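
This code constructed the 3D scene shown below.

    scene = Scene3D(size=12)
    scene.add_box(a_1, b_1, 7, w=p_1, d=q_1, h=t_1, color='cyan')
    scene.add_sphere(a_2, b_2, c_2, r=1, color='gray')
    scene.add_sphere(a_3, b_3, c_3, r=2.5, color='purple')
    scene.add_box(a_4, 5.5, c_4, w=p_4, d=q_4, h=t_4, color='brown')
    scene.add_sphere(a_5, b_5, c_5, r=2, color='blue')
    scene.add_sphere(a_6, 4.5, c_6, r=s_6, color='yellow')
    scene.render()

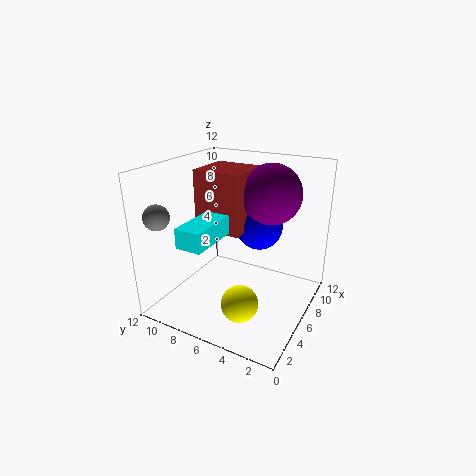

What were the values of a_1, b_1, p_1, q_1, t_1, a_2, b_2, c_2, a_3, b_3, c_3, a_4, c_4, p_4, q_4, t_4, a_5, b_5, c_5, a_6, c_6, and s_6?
a_1 = 0.5, b_1 = 6, p_1 = 4, q_1 = 2, t_1 = 1.5, a_2 = 1.5, b_2 = 10.5, c_2 = 8.5, a_3 = 8, b_3 = 4, c_3 = 9.5, a_4 = 5, c_4 = 6.5, p_4 = 4, q_4 = 4, t_4 = 5, a_5 = 8, b_5 = 5, c_5 = 6.5, a_6 = 3.5, c_6 = 1.5, s_6 = 1.5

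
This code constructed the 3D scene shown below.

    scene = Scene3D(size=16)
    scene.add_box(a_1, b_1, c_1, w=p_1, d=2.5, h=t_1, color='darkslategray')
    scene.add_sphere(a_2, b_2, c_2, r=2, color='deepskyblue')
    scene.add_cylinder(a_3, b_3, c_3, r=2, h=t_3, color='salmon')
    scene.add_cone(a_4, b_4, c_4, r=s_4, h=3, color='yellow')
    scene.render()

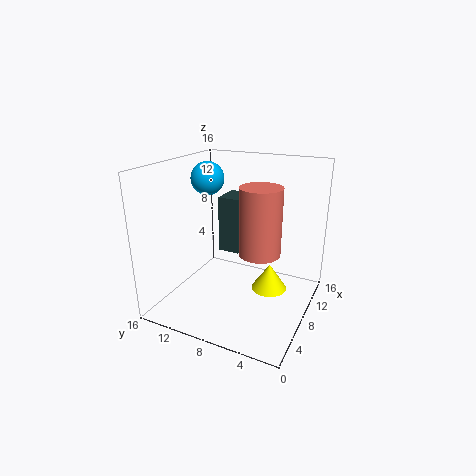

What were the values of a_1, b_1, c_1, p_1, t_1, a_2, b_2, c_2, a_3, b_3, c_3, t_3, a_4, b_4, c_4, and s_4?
a_1 = 9, b_1 = 8.5, c_1 = 5.5, p_1 = 3.5, t_1 = 6.5, a_2 = 11, b_2 = 13.5, c_2 = 13.5, a_3 = 4.5, b_3 = 4, c_3 = 8.5, t_3 = 6.5, a_4 = 9, b_4 = 4.5, c_4 = 2, s_4 = 2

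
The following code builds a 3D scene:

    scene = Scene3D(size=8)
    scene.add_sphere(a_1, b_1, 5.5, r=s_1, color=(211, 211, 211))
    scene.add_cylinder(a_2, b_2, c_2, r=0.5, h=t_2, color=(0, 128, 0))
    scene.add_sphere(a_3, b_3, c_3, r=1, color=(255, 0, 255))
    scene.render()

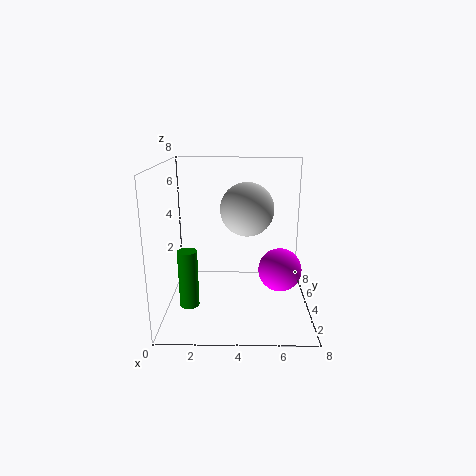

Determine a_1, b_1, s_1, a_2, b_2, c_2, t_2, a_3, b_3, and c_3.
a_1 = 4.5, b_1 = 4.5, s_1 = 1.5, a_2 = 1.5, b_2 = 2, c_2 = 1, t_2 = 3, a_3 = 6, b_3 = 1, c_3 = 3.5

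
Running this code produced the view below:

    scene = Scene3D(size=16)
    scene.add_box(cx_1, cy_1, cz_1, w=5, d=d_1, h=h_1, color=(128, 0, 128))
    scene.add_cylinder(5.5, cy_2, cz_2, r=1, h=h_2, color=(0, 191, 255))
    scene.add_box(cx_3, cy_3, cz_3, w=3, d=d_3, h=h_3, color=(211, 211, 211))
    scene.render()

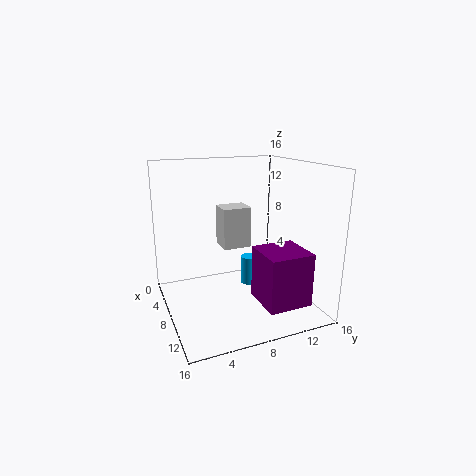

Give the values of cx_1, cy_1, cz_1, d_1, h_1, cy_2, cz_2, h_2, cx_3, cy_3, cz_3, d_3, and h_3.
cx_1 = 8.5; cy_1 = 9.5; cz_1 = 1; d_1 = 5; h_1 = 6; cy_2 = 10.5; cz_2 = 1; h_2 = 3.5; cx_3 = 2; cy_3 = 7.5; cz_3 = 5.5; d_3 = 3.5; h_3 = 5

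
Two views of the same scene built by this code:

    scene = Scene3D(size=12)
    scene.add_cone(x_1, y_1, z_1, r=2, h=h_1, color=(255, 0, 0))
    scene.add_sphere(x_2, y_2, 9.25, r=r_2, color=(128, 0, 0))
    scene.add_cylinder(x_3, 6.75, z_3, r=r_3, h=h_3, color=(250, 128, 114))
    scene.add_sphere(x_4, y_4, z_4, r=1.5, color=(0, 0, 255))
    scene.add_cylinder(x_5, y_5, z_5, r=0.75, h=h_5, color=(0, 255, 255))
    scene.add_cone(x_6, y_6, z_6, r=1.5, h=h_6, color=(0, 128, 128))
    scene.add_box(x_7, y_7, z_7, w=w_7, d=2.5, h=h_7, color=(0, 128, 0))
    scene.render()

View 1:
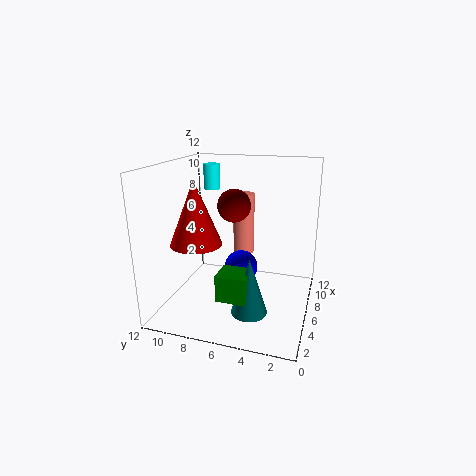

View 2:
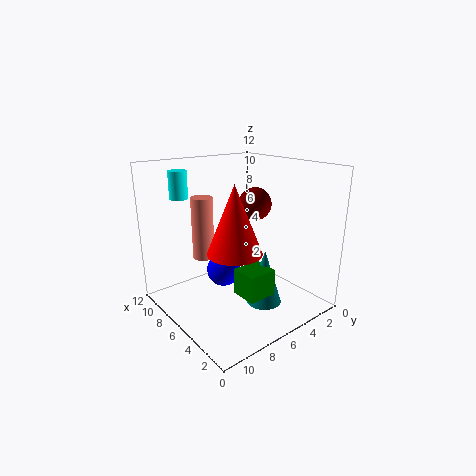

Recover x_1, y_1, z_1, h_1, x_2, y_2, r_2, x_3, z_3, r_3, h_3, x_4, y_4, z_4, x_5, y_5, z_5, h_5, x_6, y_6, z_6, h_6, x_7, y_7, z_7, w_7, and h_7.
x_1 = 3.25, y_1 = 8.5, z_1 = 6.25, h_1 = 5, x_2 = 4.25, y_2 = 5.75, r_2 = 1.25, x_3 = 10.25, z_3 = 3, r_3 = 1, h_3 = 5.75, x_4 = 7.75, y_4 = 6.25, z_4 = 2.5, x_5 = 9.25, y_5 = 9.5, z_5 = 9.25, h_5 = 2.25, x_6 = 4.25, y_6 = 4.5, z_6 = 0.25, h_6 = 4.75, x_7 = 3, y_7 = 4.5, z_7 = 1.5, w_7 = 2.25, h_7 = 2.25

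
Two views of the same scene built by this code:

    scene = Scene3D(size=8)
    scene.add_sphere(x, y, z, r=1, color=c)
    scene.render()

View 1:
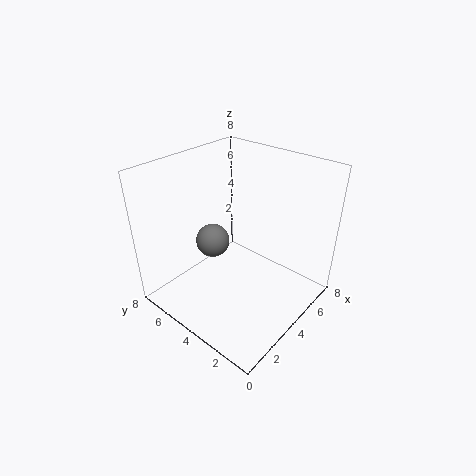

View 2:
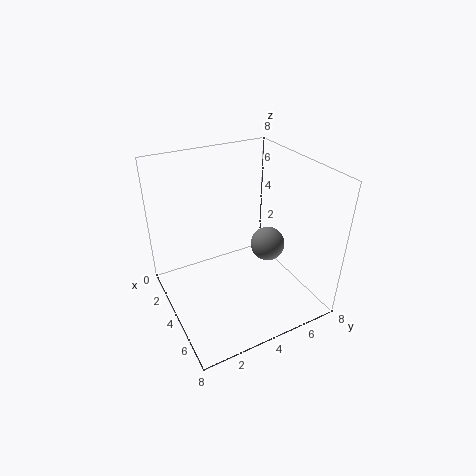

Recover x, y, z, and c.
x = 4; y = 6; z = 3; c = 'gray'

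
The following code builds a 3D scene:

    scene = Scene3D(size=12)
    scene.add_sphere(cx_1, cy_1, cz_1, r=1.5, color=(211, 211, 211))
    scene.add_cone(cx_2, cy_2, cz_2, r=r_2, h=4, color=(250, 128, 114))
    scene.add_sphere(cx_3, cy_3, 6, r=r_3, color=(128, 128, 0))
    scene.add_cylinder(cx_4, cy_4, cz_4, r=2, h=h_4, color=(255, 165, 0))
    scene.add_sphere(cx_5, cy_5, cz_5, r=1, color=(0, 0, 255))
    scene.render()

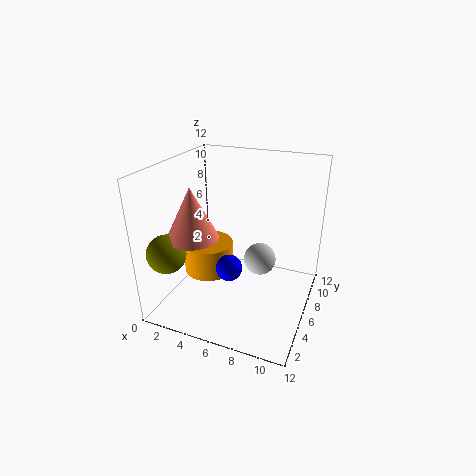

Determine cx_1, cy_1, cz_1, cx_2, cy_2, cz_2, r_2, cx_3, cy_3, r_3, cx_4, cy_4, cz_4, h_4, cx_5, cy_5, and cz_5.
cx_1 = 7
cy_1 = 9
cz_1 = 2.5
cx_2 = 3.5
cy_2 = 3
cz_2 = 7
r_2 = 2
cx_3 = 2
cy_3 = 1.5
r_3 = 1.5
cx_4 = 4
cy_4 = 4.5
cz_4 = 3.5
h_4 = 2.5
cx_5 = 6.5
cy_5 = 3
cz_5 = 5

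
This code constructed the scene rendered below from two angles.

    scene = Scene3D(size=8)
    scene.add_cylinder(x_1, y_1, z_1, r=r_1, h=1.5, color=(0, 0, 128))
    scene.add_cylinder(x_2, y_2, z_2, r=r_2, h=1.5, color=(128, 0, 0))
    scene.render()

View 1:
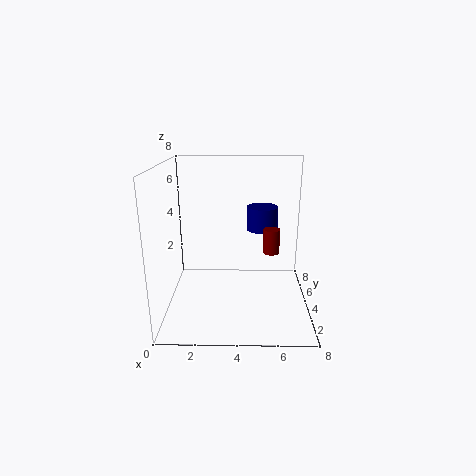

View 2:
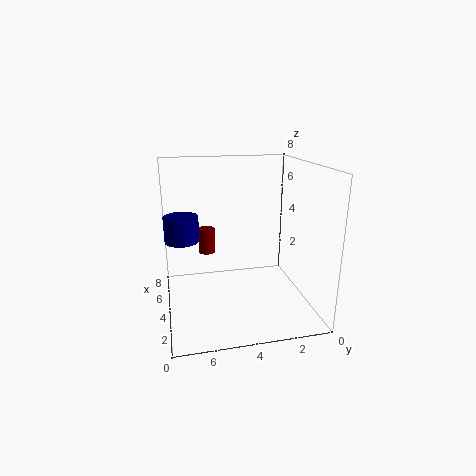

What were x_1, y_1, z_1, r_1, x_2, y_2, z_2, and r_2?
x_1 = 5.5, y_1 = 7, z_1 = 3.5, r_1 = 1, x_2 = 6, y_2 = 5.5, z_2 = 2.5, r_2 = 0.5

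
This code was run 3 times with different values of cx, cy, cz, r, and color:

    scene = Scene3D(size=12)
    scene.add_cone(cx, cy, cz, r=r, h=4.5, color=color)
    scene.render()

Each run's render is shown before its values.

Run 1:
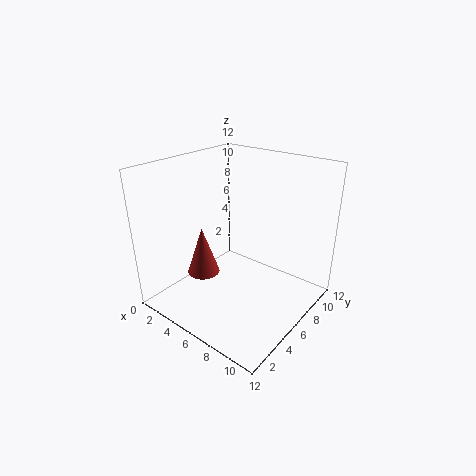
cx = 2
cy = 5.75
cz = 1.25
r = 1.5
color = 'brown'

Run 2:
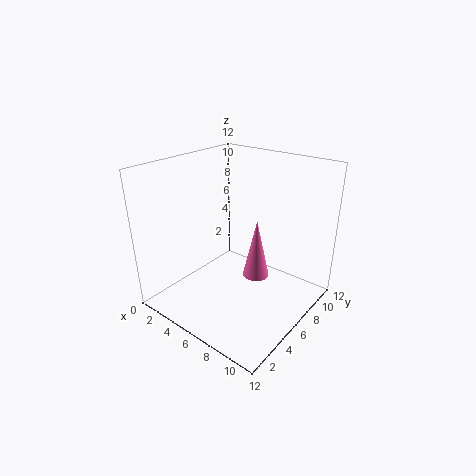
cx = 8.75
cy = 4.75
cz = 4.25
r = 1
color = 'hotpink'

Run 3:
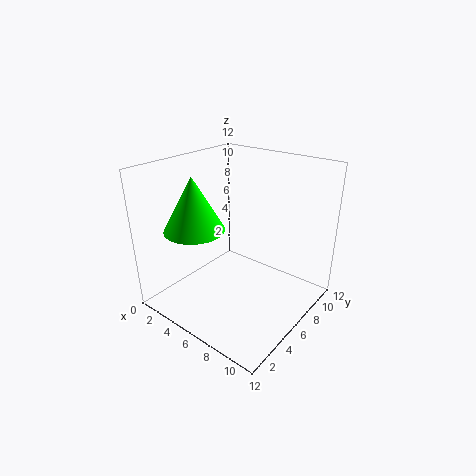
cx = 3.25
cy = 3.75
cz = 6.75
r = 2.5
color = 'lime'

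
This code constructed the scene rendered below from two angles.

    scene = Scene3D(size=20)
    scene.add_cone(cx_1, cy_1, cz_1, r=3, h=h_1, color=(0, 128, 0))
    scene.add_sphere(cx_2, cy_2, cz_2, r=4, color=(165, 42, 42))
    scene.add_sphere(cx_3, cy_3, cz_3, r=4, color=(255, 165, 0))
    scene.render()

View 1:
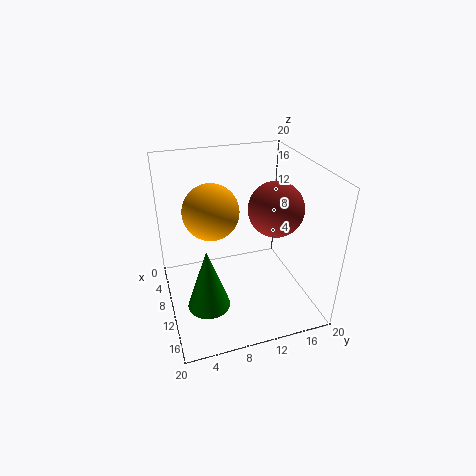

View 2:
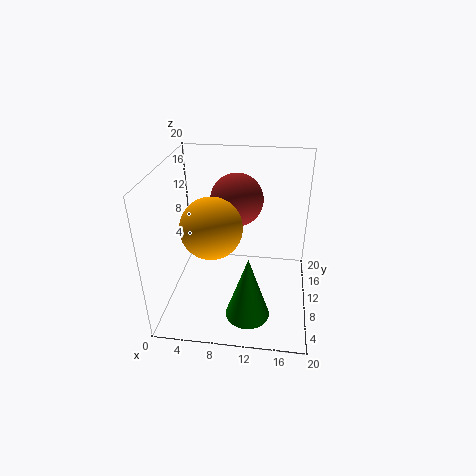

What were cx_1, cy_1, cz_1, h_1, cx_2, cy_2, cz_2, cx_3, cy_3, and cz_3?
cx_1 = 12, cy_1 = 5, cz_1 = 1, h_1 = 9, cx_2 = 9, cy_2 = 16, cz_2 = 13, cx_3 = 7, cy_3 = 7, cz_3 = 13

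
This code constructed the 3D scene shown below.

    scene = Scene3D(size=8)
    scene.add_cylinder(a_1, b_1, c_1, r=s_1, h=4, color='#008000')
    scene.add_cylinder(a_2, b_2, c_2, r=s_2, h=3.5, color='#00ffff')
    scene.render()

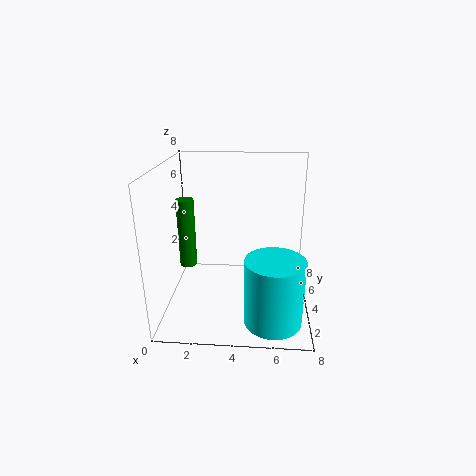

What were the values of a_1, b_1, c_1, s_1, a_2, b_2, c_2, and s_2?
a_1 = 1, b_1 = 4.5, c_1 = 2, s_1 = 0.5, a_2 = 6, b_2 = 1.5, c_2 = 0.5, s_2 = 1.5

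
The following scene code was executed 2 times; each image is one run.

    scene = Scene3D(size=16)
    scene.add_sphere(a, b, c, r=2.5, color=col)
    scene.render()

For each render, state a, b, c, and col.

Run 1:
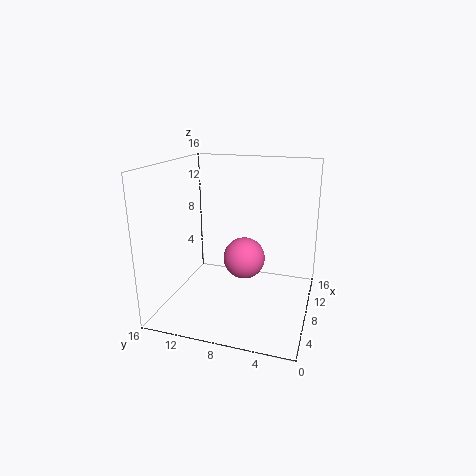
a = 10.5
b = 8
c = 4.5
col = 'hotpink'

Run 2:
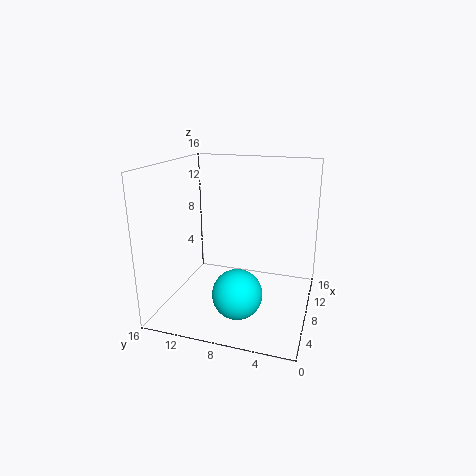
a = 3
b = 6.5
c = 4
col = 'cyan'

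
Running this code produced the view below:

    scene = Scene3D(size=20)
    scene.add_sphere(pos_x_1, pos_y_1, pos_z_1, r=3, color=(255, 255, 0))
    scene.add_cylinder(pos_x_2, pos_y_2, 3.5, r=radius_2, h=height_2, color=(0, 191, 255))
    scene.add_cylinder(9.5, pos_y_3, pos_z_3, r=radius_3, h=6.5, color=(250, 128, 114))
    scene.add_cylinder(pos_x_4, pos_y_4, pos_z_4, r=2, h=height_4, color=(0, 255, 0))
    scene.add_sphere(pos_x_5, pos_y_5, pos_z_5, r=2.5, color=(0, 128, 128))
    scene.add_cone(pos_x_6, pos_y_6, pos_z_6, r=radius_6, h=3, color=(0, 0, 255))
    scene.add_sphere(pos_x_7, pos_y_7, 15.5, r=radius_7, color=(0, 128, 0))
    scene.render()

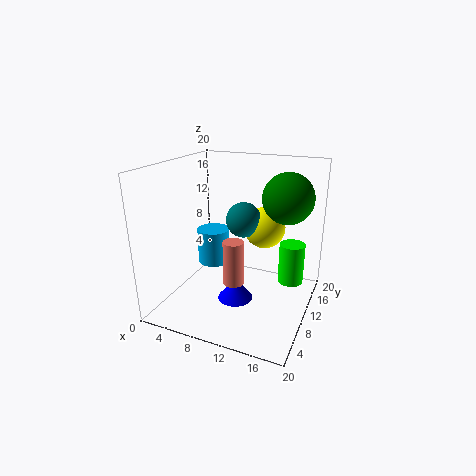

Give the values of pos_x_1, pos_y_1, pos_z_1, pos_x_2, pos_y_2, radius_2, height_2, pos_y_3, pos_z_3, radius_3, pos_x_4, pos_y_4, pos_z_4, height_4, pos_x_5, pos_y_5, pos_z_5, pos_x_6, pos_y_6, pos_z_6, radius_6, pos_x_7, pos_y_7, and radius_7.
pos_x_1 = 12.5; pos_y_1 = 14; pos_z_1 = 10.5; pos_x_2 = 4; pos_y_2 = 14; radius_2 = 2.5; height_2 = 5.5; pos_y_3 = 9.5; pos_z_3 = 3; radius_3 = 1.5; pos_x_4 = 16; pos_y_4 = 17.5; pos_z_4 = 0.5; height_4 = 6.5; pos_x_5 = 10; pos_y_5 = 12; pos_z_5 = 12; pos_x_6 = 10; pos_y_6 = 9; pos_z_6 = 1; radius_6 = 2.5; pos_x_7 = 16; pos_y_7 = 13; radius_7 = 3.5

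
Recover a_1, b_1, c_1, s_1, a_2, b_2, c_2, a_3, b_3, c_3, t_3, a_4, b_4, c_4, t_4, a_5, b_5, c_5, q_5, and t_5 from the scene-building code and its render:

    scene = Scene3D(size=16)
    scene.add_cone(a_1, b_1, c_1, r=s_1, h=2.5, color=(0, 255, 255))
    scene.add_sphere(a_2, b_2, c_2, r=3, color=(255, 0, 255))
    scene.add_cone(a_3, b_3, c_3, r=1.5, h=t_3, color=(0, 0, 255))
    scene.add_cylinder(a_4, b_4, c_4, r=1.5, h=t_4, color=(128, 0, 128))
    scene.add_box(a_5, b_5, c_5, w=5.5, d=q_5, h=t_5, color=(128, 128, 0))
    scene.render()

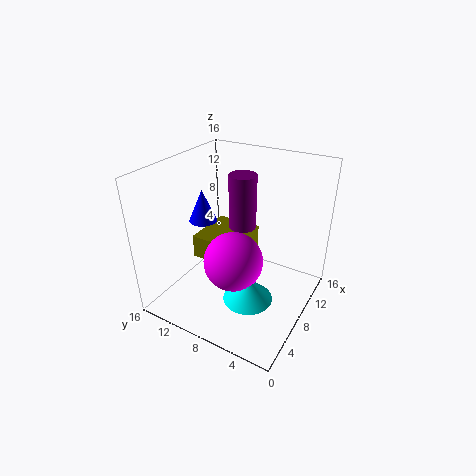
a_1 = 4
b_1 = 4.5
c_1 = 4
s_1 = 2.5
a_2 = 4.5
b_2 = 6.5
c_2 = 7.5
a_3 = 6.5
b_3 = 11.5
c_3 = 10
t_3 = 3.5
a_4 = 9
b_4 = 8
c_4 = 8
t_4 = 7
a_5 = 4.5
b_5 = 6.5
c_5 = 6.5
q_5 = 5
t_5 = 2.5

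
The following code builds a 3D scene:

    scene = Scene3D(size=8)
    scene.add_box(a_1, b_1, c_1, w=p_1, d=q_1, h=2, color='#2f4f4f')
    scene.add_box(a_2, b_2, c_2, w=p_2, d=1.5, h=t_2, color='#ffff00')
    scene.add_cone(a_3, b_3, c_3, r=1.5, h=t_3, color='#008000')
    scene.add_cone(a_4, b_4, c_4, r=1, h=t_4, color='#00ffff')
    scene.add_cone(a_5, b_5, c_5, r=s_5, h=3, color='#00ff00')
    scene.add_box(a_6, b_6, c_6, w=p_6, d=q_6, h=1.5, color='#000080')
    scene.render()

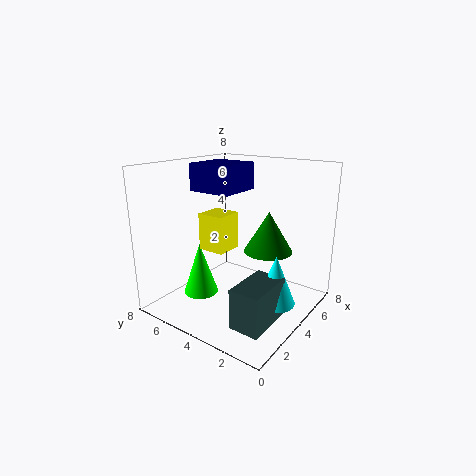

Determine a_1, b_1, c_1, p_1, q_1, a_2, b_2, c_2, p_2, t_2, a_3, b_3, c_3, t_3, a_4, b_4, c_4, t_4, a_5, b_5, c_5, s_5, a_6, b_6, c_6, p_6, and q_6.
a_1 = 0.5, b_1 = 0.5, c_1 = 1, p_1 = 2.5, q_1 = 1.5, a_2 = 2.5, b_2 = 4, c_2 = 3.5, p_2 = 1.5, t_2 = 2, a_3 = 6.5, b_3 = 3.5, c_3 = 2.5, t_3 = 2.5, a_4 = 3, b_4 = 1, c_4 = 1.5, t_4 = 2.5, a_5 = 3, b_5 = 6, c_5 = 0.5, s_5 = 1, a_6 = 3, b_6 = 4, c_6 = 6.5, p_6 = 2.5, q_6 = 2.5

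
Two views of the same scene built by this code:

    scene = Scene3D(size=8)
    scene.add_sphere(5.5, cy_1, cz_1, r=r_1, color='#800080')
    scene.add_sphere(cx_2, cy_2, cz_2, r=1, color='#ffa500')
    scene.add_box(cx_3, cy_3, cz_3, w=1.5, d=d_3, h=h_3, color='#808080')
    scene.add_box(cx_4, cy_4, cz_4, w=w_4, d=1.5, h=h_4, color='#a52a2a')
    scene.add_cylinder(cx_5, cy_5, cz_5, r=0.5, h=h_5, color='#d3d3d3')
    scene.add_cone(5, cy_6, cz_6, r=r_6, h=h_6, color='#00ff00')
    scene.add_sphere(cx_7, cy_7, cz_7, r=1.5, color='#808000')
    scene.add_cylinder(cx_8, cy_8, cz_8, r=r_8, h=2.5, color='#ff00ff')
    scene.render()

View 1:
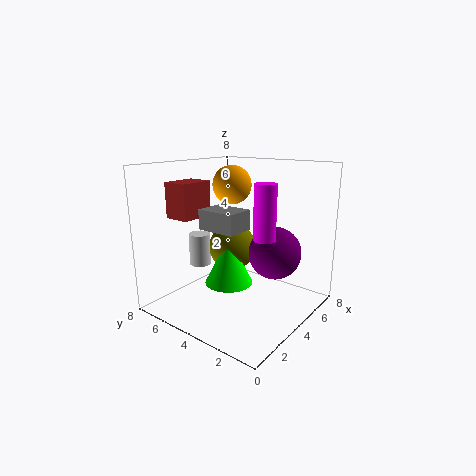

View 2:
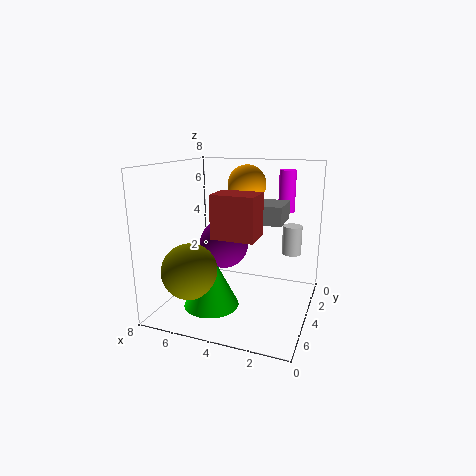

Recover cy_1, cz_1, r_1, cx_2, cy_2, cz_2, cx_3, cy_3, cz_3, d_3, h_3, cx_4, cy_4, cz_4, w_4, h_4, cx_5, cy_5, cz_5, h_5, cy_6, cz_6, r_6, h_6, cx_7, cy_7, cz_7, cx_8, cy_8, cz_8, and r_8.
cy_1 = 2.5
cz_1 = 3
r_1 = 1.5
cx_2 = 3.5
cy_2 = 4
cz_2 = 7
cx_3 = 1.5
cy_3 = 2.5
cz_3 = 5
d_3 = 2
h_3 = 1
cx_4 = 2
cy_4 = 6
cz_4 = 5
w_4 = 2
h_4 = 2
cx_5 = 1
cy_5 = 4
cz_5 = 3.5
h_5 = 1.5
cy_6 = 5.5
cz_6 = 0.5
r_6 = 1.5
h_6 = 3
cx_7 = 6
cy_7 = 6
cz_7 = 2.5
cx_8 = 2
cy_8 = 1
cz_8 = 5
r_8 = 0.5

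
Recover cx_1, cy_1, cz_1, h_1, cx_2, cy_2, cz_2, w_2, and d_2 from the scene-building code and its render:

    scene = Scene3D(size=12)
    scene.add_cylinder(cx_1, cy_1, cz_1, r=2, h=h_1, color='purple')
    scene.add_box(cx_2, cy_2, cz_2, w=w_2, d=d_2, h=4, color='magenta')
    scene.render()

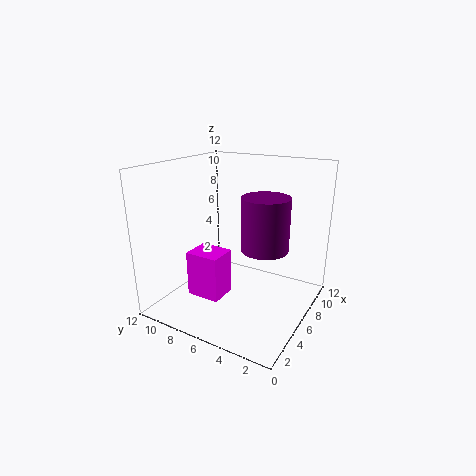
cx_1 = 7; cy_1 = 4; cz_1 = 5; h_1 = 4.5; cx_2 = 4; cy_2 = 7; cz_2 = 0.5; w_2 = 2.5; d_2 = 3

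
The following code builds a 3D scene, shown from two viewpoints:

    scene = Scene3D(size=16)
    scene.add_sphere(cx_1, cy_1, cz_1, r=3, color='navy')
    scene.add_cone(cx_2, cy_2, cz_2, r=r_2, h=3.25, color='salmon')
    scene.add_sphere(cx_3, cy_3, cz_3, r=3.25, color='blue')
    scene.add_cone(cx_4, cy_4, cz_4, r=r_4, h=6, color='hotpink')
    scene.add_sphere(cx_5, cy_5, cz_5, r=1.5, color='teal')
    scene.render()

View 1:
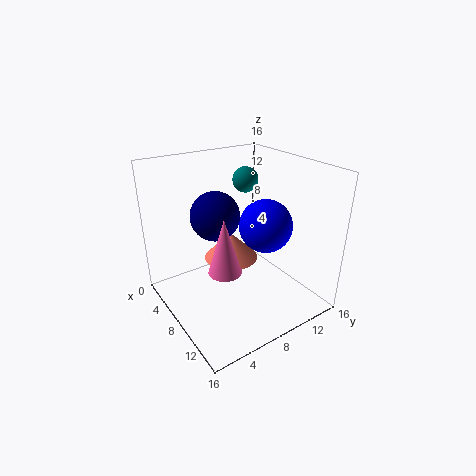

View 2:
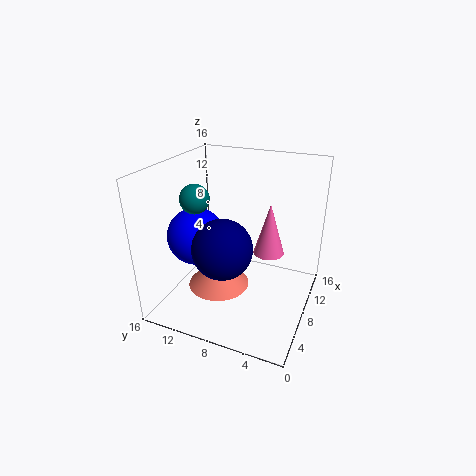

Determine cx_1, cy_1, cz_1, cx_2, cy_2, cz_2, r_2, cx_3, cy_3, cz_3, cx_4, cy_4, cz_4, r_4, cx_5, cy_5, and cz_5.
cx_1 = 3.5, cy_1 = 7.75, cz_1 = 9, cx_2 = 5, cy_2 = 9, cz_2 = 3.75, r_2 = 3.25, cx_3 = 7, cy_3 = 12.75, cz_3 = 7.75, cx_4 = 10, cy_4 = 5, cz_4 = 5.75, r_4 = 1.75, cx_5 = 4.75, cy_5 = 11.25, cz_5 = 13.25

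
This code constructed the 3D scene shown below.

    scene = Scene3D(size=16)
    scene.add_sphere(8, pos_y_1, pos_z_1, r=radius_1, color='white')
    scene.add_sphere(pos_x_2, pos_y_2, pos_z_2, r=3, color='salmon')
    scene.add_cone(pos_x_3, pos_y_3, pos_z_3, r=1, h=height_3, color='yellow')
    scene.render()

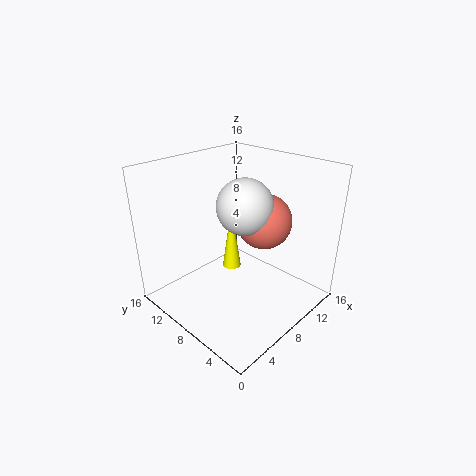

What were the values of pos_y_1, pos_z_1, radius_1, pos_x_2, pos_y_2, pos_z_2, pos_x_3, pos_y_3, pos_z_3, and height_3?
pos_y_1 = 7; pos_z_1 = 12; radius_1 = 3; pos_x_2 = 10; pos_y_2 = 6; pos_z_2 = 10; pos_x_3 = 7; pos_y_3 = 8; pos_z_3 = 5; height_3 = 7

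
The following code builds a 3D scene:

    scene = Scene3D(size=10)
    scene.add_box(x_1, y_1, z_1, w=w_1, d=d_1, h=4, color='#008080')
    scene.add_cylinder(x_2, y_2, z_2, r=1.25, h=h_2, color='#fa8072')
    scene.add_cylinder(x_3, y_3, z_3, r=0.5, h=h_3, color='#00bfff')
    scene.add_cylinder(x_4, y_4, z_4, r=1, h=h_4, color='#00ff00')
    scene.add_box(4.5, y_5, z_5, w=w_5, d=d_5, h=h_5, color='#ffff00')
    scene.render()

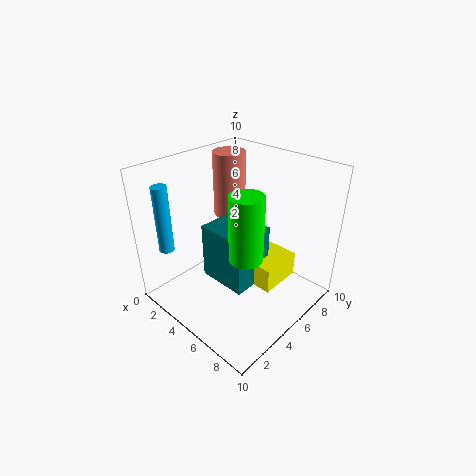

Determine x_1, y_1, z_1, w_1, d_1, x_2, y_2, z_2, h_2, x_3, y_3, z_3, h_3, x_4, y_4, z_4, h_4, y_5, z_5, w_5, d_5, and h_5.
x_1 = 3.25, y_1 = 3.25, z_1 = 2, w_1 = 3.5, d_1 = 3, x_2 = 1.5, y_2 = 7.75, z_2 = 4.75, h_2 = 5, x_3 = 2.25, y_3 = 1, z_3 = 4.75, h_3 = 4.5, x_4 = 7.75, y_4 = 2.75, z_4 = 5.75, h_4 = 4, y_5 = 4.75, z_5 = 2, w_5 = 3.5, d_5 = 3, h_5 = 1.75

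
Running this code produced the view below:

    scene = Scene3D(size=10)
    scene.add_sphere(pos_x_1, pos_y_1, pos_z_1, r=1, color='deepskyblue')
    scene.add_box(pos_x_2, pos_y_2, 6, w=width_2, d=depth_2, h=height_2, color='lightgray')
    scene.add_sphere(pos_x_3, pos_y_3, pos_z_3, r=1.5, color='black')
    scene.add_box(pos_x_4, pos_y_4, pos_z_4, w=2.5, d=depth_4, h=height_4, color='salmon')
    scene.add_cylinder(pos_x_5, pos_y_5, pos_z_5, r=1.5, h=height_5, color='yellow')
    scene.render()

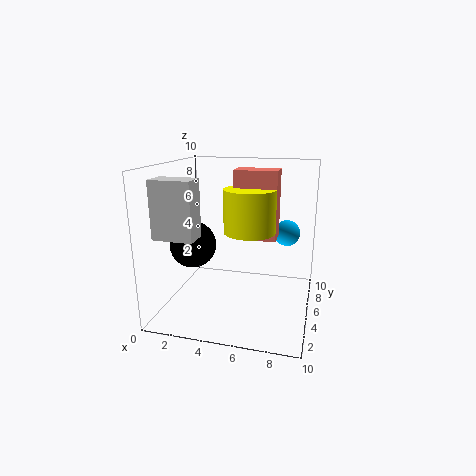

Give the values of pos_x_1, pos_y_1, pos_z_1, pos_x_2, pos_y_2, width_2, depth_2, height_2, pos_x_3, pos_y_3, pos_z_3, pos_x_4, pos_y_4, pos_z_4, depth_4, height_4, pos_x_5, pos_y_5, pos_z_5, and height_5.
pos_x_1 = 8; pos_y_1 = 8.5; pos_z_1 = 4.5; pos_x_2 = 1; pos_y_2 = 0.5; width_2 = 2.5; depth_2 = 1.5; height_2 = 3.5; pos_x_3 = 2.5; pos_y_3 = 3; pos_z_3 = 5; pos_x_4 = 5.5; pos_y_4 = 2; pos_z_4 = 6; depth_4 = 1.5; height_4 = 4; pos_x_5 = 6.5; pos_y_5 = 2; pos_z_5 = 6.5; height_5 = 2.5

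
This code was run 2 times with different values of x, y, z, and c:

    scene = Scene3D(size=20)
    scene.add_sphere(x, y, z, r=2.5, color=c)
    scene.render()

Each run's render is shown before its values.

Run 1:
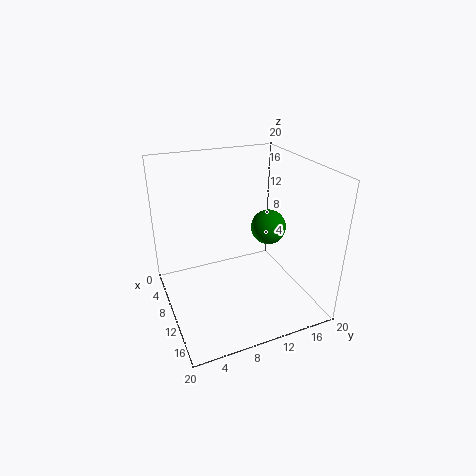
x = 9.5
y = 15
z = 10.5
c = 'green'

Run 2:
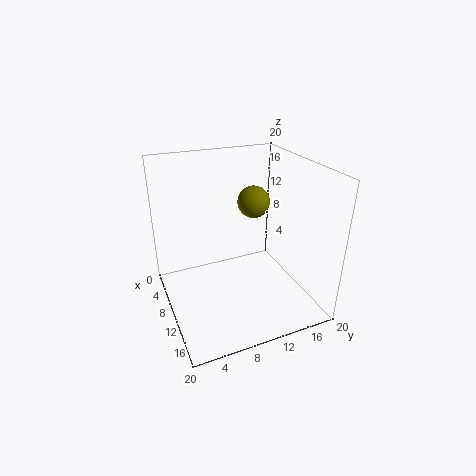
x = 4.5
y = 15
z = 12.5
c = 'olive'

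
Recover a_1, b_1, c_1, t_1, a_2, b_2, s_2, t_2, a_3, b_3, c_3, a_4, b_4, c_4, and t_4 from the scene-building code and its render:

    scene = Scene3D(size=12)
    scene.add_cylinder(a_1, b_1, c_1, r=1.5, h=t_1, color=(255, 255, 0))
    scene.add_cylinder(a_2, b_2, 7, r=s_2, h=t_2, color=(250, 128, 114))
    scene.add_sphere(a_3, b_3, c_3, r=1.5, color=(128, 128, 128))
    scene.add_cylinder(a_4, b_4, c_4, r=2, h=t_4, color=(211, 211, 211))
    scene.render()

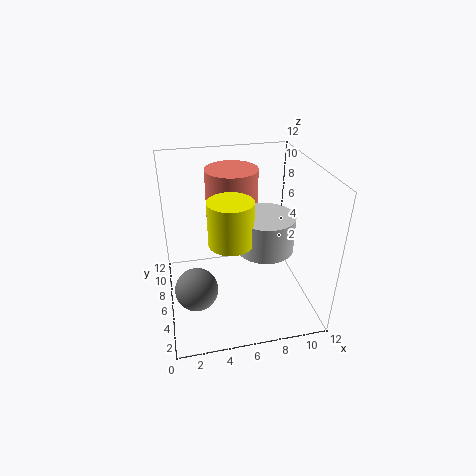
a_1 = 4.5; b_1 = 1.5; c_1 = 8.5; t_1 = 3; a_2 = 5.5; b_2 = 6; s_2 = 2; t_2 = 5; a_3 = 2; b_3 = 1.5; c_3 = 5; a_4 = 7; b_4 = 2; c_4 = 7.5; t_4 = 2.5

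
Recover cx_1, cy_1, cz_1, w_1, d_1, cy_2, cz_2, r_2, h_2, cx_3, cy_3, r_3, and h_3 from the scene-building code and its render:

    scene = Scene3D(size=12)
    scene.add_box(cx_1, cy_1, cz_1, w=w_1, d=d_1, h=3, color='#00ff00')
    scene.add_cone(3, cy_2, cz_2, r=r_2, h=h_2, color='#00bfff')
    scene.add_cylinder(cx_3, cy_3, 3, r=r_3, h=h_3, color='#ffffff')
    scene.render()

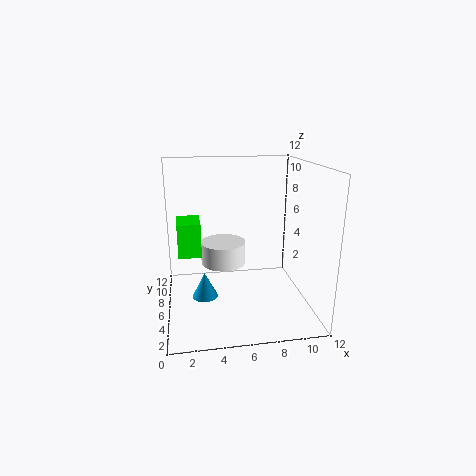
cx_1 = 1
cy_1 = 7
cz_1 = 4
w_1 = 2
d_1 = 3
cy_2 = 4
cz_2 = 2
r_2 = 1
h_2 = 2
cx_3 = 5
cy_3 = 8
r_3 = 2
h_3 = 2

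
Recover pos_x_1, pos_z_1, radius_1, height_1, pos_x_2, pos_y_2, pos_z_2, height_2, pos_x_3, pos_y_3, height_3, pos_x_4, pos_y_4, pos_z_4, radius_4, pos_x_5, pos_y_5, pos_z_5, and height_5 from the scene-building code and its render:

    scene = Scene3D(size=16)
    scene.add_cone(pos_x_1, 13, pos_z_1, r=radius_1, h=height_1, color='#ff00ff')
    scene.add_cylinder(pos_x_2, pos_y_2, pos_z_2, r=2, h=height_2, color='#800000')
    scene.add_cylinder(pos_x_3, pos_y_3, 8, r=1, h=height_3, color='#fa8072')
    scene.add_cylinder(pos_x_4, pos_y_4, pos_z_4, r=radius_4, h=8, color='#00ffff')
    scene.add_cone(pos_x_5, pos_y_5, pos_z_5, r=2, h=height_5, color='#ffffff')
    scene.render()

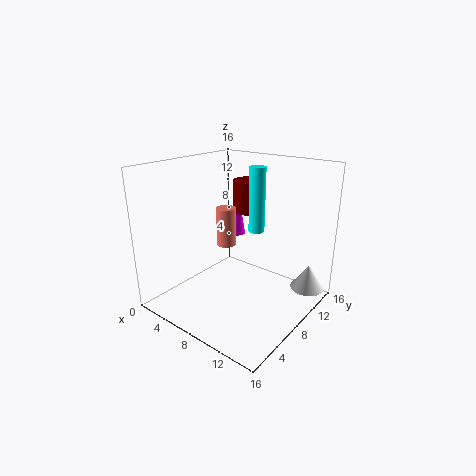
pos_x_1 = 4; pos_z_1 = 6; radius_1 = 1; height_1 = 6; pos_x_2 = 5; pos_y_2 = 14; pos_z_2 = 9; height_2 = 4; pos_x_3 = 8; pos_y_3 = 6; height_3 = 4; pos_x_4 = 7; pos_y_4 = 13; pos_z_4 = 7; radius_4 = 1; pos_x_5 = 14; pos_y_5 = 14; pos_z_5 = 1; height_5 = 3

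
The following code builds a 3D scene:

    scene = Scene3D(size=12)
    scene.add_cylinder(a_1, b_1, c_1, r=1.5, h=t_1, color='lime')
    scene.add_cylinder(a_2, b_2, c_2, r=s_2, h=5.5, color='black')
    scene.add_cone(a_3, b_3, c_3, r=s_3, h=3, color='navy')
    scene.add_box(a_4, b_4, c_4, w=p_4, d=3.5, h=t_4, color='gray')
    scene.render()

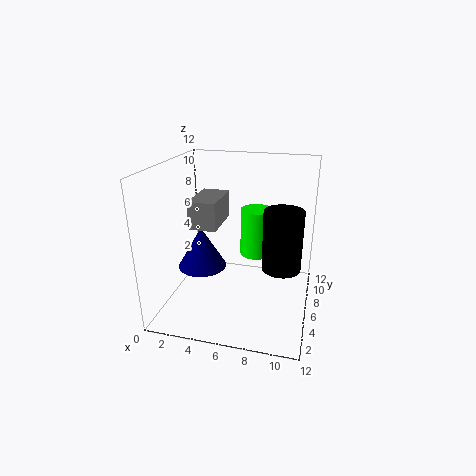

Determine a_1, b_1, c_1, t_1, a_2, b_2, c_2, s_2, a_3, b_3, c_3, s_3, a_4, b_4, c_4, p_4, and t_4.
a_1 = 6.75
b_1 = 10
c_1 = 2.75
t_1 = 4.5
a_2 = 9.5
b_2 = 8
c_2 = 2.5
s_2 = 1.75
a_3 = 4.25
b_3 = 2.25
c_3 = 5.25
s_3 = 1.75
a_4 = 3.5
b_4 = 1.75
c_4 = 8.25
p_4 = 2
t_4 = 2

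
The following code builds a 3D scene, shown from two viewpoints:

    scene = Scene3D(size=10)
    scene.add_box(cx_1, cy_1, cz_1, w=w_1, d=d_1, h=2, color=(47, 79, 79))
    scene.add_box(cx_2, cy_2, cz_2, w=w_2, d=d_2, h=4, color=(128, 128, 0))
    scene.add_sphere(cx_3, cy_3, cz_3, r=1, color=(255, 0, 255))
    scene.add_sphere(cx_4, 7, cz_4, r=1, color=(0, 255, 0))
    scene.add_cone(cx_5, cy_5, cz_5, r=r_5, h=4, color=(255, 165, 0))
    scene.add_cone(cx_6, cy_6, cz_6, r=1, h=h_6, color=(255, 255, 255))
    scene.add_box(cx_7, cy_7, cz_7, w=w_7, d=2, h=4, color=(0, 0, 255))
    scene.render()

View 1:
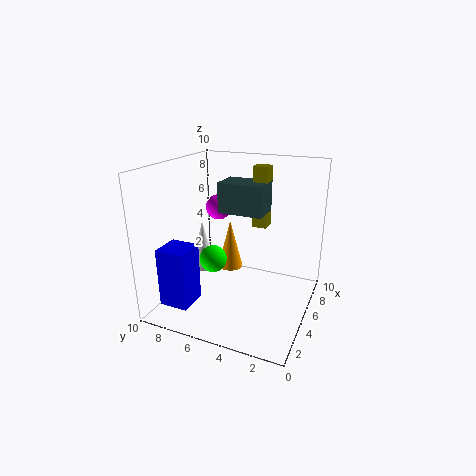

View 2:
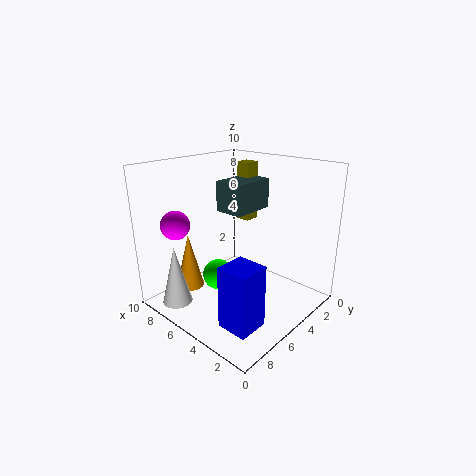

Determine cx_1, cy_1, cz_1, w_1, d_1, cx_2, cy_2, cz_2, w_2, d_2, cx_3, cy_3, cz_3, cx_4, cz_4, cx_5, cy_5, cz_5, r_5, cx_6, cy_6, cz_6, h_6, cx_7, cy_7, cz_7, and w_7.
cx_1 = 4
cy_1 = 3
cz_1 = 7
w_1 = 2
d_1 = 3
cx_2 = 5
cy_2 = 3
cz_2 = 6
w_2 = 1
d_2 = 1
cx_3 = 8
cy_3 = 8
cz_3 = 6
cx_4 = 5
cz_4 = 3
cx_5 = 8
cy_5 = 7
cz_5 = 1
r_5 = 1
cx_6 = 7
cy_6 = 9
cz_6 = 1
h_6 = 4
cx_7 = 1
cy_7 = 7
cz_7 = 1
w_7 = 2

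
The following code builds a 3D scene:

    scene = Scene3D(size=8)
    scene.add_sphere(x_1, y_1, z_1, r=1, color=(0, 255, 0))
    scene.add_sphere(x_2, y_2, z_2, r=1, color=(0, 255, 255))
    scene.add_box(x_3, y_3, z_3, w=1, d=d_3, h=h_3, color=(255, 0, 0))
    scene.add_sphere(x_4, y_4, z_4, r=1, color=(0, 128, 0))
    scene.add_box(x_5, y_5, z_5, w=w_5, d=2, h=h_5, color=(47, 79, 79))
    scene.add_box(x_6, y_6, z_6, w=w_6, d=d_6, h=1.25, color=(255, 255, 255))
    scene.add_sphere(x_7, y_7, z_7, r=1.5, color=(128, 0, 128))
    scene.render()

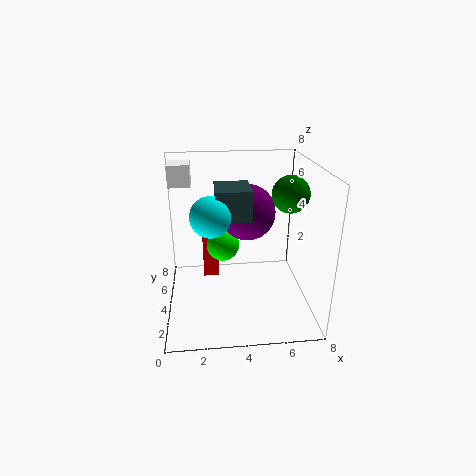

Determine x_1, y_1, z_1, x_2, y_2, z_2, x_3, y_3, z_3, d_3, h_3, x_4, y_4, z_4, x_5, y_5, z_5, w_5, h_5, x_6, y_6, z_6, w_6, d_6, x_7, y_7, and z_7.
x_1 = 3.25
y_1 = 5.75
z_1 = 2.75
x_2 = 2.5
y_2 = 2.25
z_2 = 6
x_3 = 2
y_3 = 6.25
z_3 = 0.25
d_3 = 1
h_3 = 3.25
x_4 = 6.75
y_4 = 3.75
z_4 = 6.5
x_5 = 2.75
y_5 = 2
z_5 = 5.75
w_5 = 1.75
h_5 = 1.5
x_6 = 0.25
y_6 = 5.5
z_6 = 6.5
w_6 = 1.25
d_6 = 1.5
x_7 = 4.5
y_7 = 4
z_7 = 5.5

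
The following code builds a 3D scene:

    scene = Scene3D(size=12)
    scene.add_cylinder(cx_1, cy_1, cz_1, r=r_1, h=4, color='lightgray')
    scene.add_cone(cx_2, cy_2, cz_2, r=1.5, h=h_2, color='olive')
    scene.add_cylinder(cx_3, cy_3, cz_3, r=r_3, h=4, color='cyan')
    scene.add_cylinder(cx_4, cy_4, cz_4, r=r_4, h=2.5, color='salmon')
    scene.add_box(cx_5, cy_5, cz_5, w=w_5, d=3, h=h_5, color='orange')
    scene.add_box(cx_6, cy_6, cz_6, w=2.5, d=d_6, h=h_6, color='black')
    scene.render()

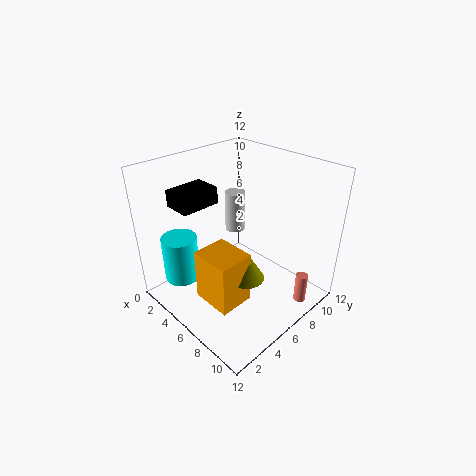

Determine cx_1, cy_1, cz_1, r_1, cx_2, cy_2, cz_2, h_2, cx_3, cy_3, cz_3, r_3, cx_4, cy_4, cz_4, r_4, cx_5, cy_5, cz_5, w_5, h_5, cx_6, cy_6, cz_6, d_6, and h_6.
cx_1 = 1.5, cy_1 = 10, cz_1 = 3.5, r_1 = 1, cx_2 = 7.5, cy_2 = 5.5, cz_2 = 3, h_2 = 2.5, cx_3 = 2.5, cy_3 = 2.5, cz_3 = 2, r_3 = 1.5, cx_4 = 11, cy_4 = 8.5, cz_4 = 1, r_4 = 0.5, cx_5 = 4.5, cy_5 = 2.5, cz_5 = 1, w_5 = 3.5, h_5 = 4.5, cx_6 = 0.5, cy_6 = 3, cz_6 = 8, d_6 = 3.5, h_6 = 1.5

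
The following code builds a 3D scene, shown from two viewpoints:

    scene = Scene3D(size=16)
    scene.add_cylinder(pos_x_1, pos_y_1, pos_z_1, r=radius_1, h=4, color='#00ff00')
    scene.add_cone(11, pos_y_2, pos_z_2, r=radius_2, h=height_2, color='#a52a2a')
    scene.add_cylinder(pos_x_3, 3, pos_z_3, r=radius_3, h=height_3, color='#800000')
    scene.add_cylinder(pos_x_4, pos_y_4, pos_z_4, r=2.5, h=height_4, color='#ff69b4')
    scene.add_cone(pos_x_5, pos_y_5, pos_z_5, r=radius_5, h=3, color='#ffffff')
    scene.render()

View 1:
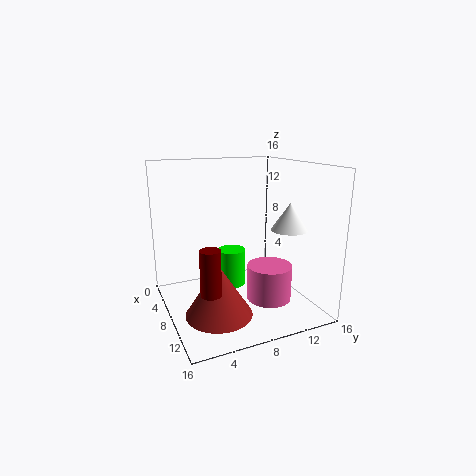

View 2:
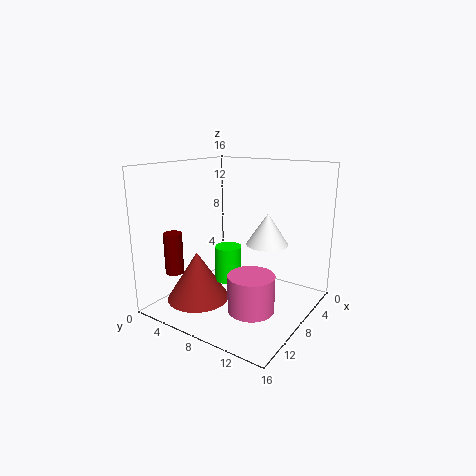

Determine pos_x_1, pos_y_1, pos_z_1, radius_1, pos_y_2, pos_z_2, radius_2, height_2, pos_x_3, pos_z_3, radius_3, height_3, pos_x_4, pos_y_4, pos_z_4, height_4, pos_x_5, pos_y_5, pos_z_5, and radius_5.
pos_x_1 = 8.5, pos_y_1 = 7, pos_z_1 = 3, radius_1 = 1.5, pos_y_2 = 4.5, pos_z_2 = 1, radius_2 = 3.5, height_2 = 5.5, pos_x_3 = 13, pos_z_3 = 4.5, radius_3 = 1, height_3 = 4.5, pos_x_4 = 10, pos_y_4 = 11, pos_z_4 = 1, height_4 = 4, pos_x_5 = 10.5, pos_y_5 = 13, pos_z_5 = 9, radius_5 = 2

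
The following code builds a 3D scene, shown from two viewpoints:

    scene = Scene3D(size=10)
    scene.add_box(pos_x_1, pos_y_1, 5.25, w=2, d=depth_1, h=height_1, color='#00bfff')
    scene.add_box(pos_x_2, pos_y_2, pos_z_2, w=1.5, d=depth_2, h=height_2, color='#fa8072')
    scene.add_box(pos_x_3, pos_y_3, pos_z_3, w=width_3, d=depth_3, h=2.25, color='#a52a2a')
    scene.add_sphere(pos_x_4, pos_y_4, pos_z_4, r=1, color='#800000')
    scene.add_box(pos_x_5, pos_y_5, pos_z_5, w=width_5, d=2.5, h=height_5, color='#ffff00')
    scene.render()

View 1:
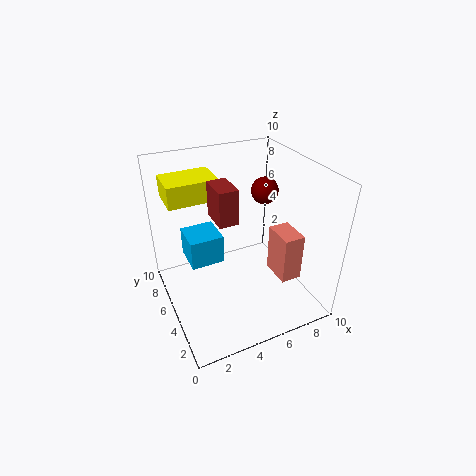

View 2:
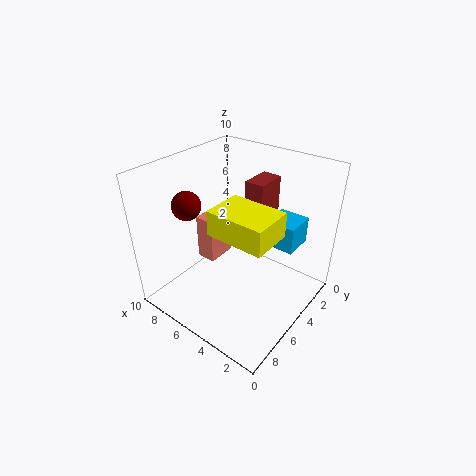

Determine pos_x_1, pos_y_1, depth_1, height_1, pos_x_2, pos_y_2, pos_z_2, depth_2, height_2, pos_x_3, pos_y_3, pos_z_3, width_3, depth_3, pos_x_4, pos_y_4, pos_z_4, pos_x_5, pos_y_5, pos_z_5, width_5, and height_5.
pos_x_1 = 1; pos_y_1 = 2.75; depth_1 = 2; height_1 = 1.75; pos_x_2 = 7.5; pos_y_2 = 2.75; pos_z_2 = 1.75; depth_2 = 2.25; height_2 = 3.5; pos_x_3 = 3; pos_y_3 = 3.25; pos_z_3 = 7.25; width_3 = 1.25; depth_3 = 2; pos_x_4 = 8; pos_y_4 = 6.75; pos_z_4 = 7.25; pos_x_5 = 0.75; pos_y_5 = 6.25; pos_z_5 = 7.5; width_5 = 3.5; height_5 = 1.5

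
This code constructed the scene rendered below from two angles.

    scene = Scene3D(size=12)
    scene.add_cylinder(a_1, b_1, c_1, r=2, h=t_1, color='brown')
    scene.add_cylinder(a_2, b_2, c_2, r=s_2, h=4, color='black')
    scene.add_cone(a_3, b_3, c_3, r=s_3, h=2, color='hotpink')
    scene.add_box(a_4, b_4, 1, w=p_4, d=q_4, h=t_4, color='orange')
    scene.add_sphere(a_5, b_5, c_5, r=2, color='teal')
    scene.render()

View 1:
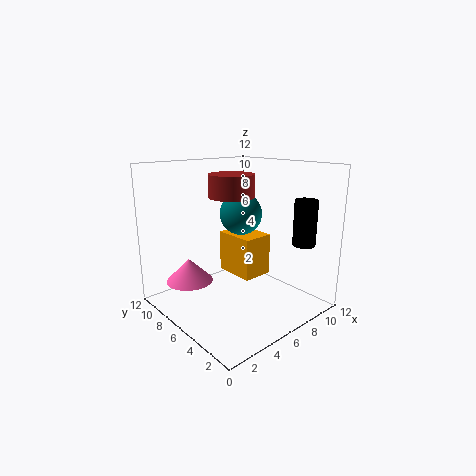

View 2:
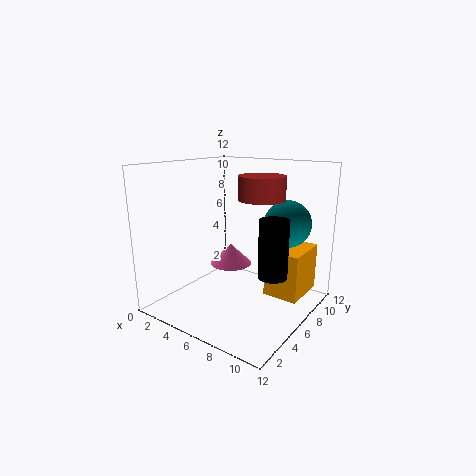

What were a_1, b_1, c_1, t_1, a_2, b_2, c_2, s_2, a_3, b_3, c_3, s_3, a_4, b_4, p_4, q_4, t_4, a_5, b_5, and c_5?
a_1 = 7; b_1 = 8; c_1 = 9; t_1 = 2; a_2 = 11; b_2 = 3; c_2 = 5; s_2 = 1; a_3 = 3; b_3 = 9; c_3 = 2; s_3 = 2; a_4 = 8; b_4 = 7; p_4 = 3; q_4 = 4; t_4 = 4; a_5 = 9; b_5 = 9; c_5 = 7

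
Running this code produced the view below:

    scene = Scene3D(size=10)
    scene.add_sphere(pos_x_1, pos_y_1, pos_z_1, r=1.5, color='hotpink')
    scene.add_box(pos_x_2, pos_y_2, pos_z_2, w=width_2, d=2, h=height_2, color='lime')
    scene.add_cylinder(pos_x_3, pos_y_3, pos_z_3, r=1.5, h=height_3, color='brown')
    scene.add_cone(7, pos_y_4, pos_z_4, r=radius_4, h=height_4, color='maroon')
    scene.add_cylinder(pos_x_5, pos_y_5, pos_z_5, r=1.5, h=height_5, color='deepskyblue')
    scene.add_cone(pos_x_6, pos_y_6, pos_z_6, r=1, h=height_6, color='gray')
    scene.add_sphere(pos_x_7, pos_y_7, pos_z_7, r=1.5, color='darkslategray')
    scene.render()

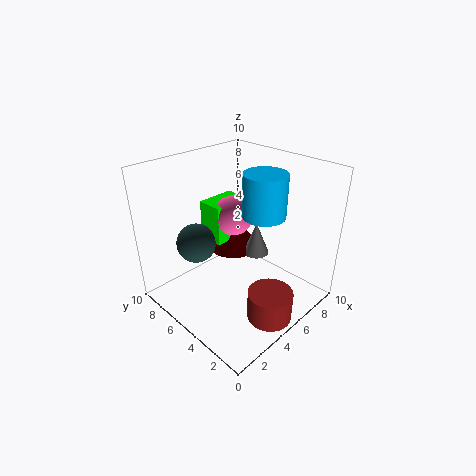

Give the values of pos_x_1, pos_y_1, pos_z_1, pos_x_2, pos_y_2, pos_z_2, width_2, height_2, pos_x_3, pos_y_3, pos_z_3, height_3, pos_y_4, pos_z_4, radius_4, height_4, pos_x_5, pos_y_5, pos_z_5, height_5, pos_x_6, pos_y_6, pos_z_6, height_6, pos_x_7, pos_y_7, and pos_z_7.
pos_x_1 = 6.5
pos_y_1 = 7
pos_z_1 = 5.5
pos_x_2 = 5
pos_y_2 = 7
pos_z_2 = 3.5
width_2 = 3
height_2 = 3
pos_x_3 = 4.5
pos_y_3 = 1.5
pos_z_3 = 0.5
height_3 = 2
pos_y_4 = 7.5
pos_z_4 = 2.5
radius_4 = 2
height_4 = 2.5
pos_x_5 = 6.5
pos_y_5 = 4
pos_z_5 = 6.5
height_5 = 3
pos_x_6 = 7.5
pos_y_6 = 5.5
pos_z_6 = 2.5
height_6 = 2.5
pos_x_7 = 4
pos_y_7 = 8.5
pos_z_7 = 3.5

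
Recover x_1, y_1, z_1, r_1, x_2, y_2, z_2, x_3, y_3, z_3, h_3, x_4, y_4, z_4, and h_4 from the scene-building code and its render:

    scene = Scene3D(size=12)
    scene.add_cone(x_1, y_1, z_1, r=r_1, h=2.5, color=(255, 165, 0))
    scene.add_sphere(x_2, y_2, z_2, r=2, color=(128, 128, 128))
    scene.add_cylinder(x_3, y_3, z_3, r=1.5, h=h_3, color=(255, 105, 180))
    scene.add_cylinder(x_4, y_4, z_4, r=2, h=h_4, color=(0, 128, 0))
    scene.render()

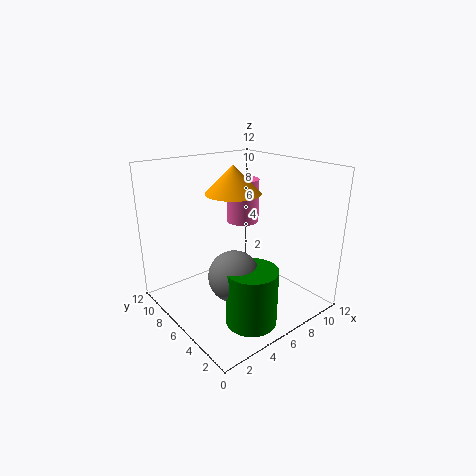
x_1 = 7.5
y_1 = 8.5
z_1 = 9
r_1 = 2.5
x_2 = 4
y_2 = 4
z_2 = 4
x_3 = 9
y_3 = 9
z_3 = 6
h_3 = 4
x_4 = 4.5
y_4 = 2.5
z_4 = 0.5
h_4 = 4.5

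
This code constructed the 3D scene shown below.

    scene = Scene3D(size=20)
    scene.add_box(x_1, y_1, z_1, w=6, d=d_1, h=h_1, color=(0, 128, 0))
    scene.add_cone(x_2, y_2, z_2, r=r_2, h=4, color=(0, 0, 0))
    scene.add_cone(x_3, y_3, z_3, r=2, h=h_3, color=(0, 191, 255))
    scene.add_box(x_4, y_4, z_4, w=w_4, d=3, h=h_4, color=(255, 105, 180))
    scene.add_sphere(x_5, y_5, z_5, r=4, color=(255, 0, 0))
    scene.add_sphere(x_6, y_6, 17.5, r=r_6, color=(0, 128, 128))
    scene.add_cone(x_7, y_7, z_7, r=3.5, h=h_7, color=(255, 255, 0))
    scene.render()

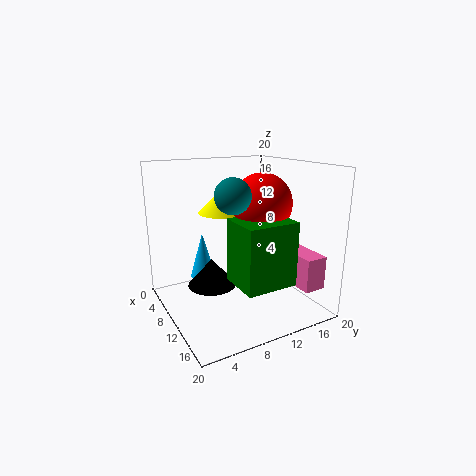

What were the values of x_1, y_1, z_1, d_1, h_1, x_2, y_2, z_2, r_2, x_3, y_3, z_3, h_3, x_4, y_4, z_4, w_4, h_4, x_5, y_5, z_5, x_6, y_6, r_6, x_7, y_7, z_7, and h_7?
x_1 = 11.5, y_1 = 7.5, z_1 = 5, d_1 = 7, h_1 = 8.5, x_2 = 7.5, y_2 = 7, z_2 = 2.5, r_2 = 3.5, x_3 = 3, y_3 = 7.5, z_3 = 2, h_3 = 7, x_4 = 12, y_4 = 15.5, z_4 = 4, w_4 = 6.5, h_4 = 4.5, x_5 = 12, y_5 = 12.5, z_5 = 15, x_6 = 17, y_6 = 5.5, r_6 = 2, x_7 = 5, y_7 = 10, z_7 = 12.5, h_7 = 3.5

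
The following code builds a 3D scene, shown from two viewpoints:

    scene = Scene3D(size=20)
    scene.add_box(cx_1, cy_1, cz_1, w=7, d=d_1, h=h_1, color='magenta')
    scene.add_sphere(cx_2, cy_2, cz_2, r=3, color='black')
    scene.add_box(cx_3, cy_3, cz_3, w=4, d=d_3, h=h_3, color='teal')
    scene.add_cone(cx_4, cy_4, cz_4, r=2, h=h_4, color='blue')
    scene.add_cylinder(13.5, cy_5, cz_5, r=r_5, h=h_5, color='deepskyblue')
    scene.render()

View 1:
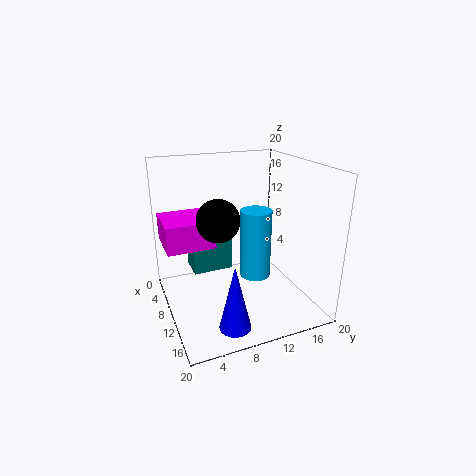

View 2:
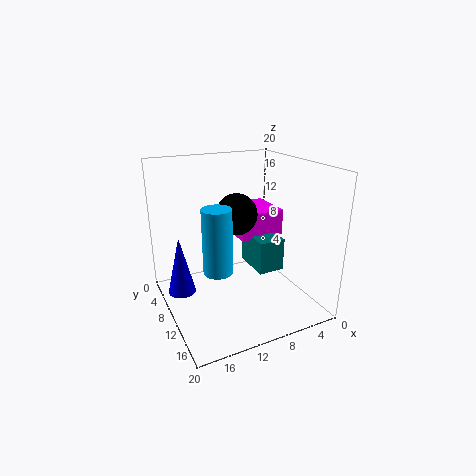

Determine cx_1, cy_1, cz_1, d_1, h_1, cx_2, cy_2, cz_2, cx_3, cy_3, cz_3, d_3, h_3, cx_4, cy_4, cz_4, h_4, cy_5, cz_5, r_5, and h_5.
cx_1 = 1
cy_1 = 0.5
cz_1 = 8
d_1 = 7
h_1 = 4
cx_2 = 9
cy_2 = 7.5
cz_2 = 12.5
cx_3 = 2.5
cy_3 = 4.5
cz_3 = 3.5
d_3 = 6
h_3 = 5
cx_4 = 17.5
cy_4 = 6.5
cz_4 = 1.5
h_4 = 8.5
cy_5 = 11
cz_5 = 6
r_5 = 2
h_5 = 9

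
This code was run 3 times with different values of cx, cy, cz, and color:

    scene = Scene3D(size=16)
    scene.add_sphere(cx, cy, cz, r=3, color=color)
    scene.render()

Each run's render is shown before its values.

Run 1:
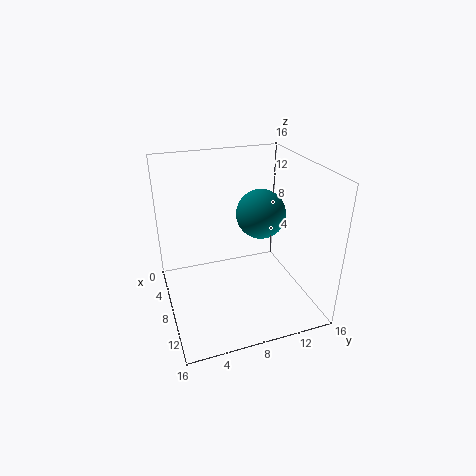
cx = 5
cy = 12
cz = 9
color = 'teal'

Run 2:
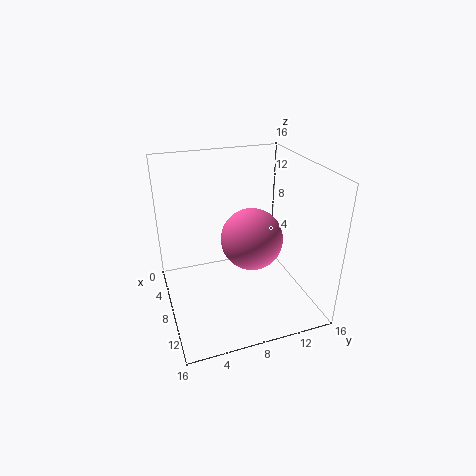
cx = 12
cy = 8
cz = 10
color = 'hotpink'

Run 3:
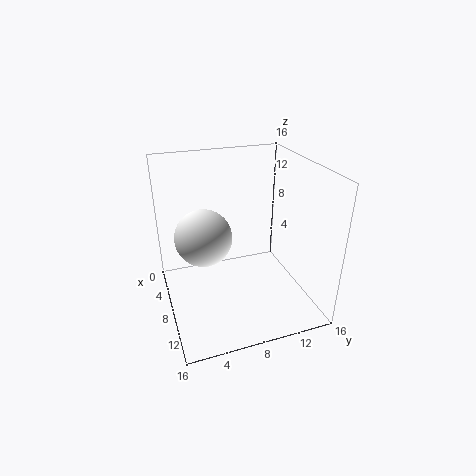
cx = 8.5
cy = 4
cz = 9
color = 'white'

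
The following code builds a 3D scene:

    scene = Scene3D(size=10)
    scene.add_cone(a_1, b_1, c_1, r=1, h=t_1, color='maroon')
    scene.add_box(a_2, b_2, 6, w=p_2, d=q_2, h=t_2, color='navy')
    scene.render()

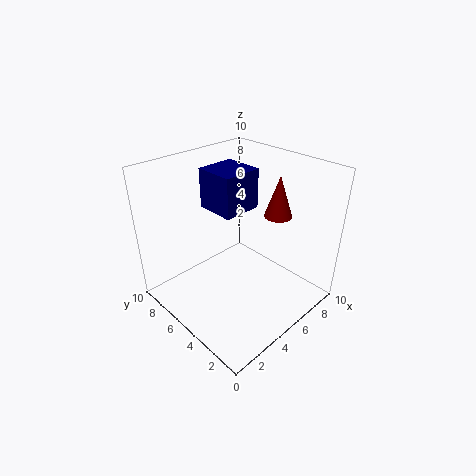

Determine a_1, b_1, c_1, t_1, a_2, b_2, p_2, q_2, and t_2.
a_1 = 8, b_1 = 4, c_1 = 6, t_1 = 3, a_2 = 5, b_2 = 6, p_2 = 3, q_2 = 3, t_2 = 3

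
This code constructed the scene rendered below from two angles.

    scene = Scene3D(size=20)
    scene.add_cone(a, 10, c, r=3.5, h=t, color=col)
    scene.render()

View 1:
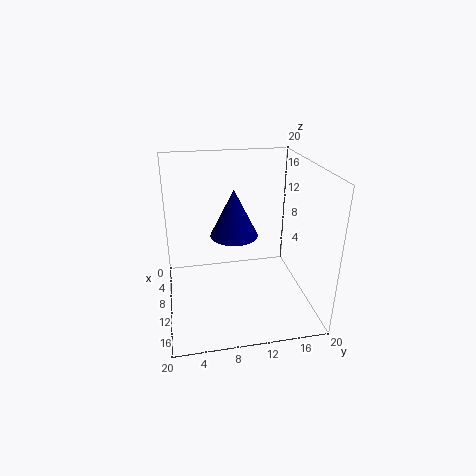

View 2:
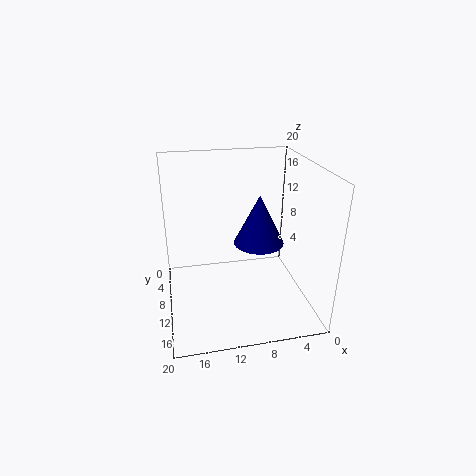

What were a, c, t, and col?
a = 7; c = 9; t = 7; col = 'navy'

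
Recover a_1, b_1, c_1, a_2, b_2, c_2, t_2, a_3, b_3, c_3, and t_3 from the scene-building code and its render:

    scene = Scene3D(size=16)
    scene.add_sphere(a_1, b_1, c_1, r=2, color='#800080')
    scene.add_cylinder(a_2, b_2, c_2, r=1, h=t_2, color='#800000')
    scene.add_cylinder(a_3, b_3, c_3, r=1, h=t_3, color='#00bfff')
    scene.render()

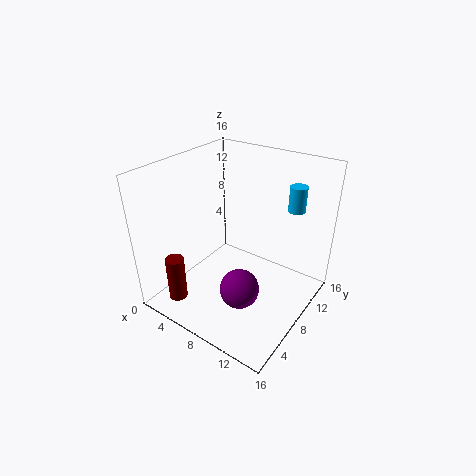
a_1 = 11
b_1 = 4
c_1 = 5
a_2 = 4
b_2 = 2
c_2 = 2
t_2 = 5
a_3 = 12
b_3 = 14
c_3 = 10
t_3 = 3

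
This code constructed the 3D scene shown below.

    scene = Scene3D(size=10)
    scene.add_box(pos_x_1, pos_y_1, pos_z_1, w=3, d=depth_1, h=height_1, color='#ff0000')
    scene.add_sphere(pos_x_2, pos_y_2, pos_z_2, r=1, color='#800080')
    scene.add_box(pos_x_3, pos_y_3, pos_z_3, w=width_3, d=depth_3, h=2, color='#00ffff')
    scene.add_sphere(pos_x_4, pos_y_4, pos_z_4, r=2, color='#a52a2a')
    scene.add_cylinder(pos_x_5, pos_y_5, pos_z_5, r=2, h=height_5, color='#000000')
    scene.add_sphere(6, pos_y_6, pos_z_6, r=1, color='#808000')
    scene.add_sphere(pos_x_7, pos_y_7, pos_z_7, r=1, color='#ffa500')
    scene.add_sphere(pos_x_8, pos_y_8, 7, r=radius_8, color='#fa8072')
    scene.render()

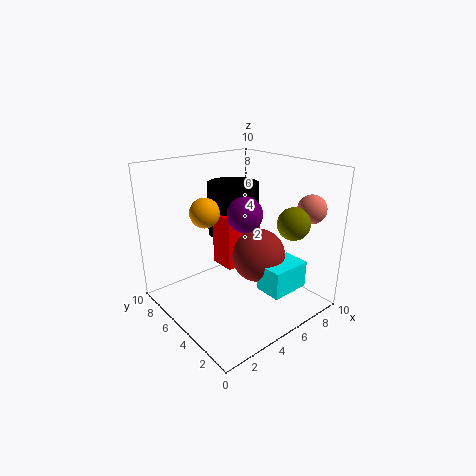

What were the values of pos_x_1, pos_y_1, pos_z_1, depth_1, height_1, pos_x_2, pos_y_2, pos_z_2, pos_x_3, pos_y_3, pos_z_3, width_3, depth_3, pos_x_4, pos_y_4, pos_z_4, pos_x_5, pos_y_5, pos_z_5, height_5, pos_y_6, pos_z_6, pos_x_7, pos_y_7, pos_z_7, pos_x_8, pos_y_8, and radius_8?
pos_x_1 = 5, pos_y_1 = 6, pos_z_1 = 2, depth_1 = 2, height_1 = 4, pos_x_2 = 3, pos_y_2 = 2, pos_z_2 = 8, pos_x_3 = 6, pos_y_3 = 2, pos_z_3 = 1, width_3 = 3, depth_3 = 2, pos_x_4 = 7, pos_y_4 = 5, pos_z_4 = 3, pos_x_5 = 7, pos_y_5 = 8, pos_z_5 = 4, height_5 = 4, pos_y_6 = 1, pos_z_6 = 7, pos_x_7 = 3, pos_y_7 = 6, pos_z_7 = 7, pos_x_8 = 9, pos_y_8 = 2, radius_8 = 1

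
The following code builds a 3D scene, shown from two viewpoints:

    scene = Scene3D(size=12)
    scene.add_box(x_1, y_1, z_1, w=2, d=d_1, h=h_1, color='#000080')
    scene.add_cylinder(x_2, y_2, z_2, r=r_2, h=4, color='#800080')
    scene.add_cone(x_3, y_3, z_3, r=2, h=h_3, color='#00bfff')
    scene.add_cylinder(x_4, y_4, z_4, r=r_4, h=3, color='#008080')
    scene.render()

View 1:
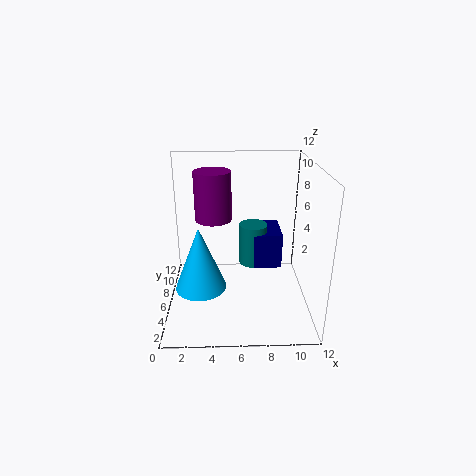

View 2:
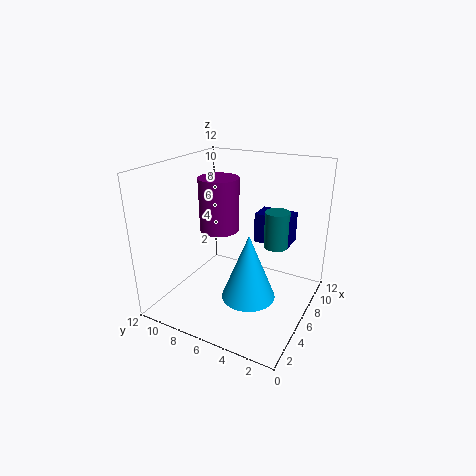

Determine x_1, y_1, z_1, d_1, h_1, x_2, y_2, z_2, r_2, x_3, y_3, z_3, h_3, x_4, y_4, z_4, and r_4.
x_1 = 7, y_1 = 2, z_1 = 5.5, d_1 = 3, h_1 = 2.5, x_2 = 4, y_2 = 6.5, z_2 = 7.5, r_2 = 1.5, x_3 = 3, y_3 = 3.5, z_3 = 3, h_3 = 5, x_4 = 7, y_4 = 3, z_4 = 5.5, r_4 = 1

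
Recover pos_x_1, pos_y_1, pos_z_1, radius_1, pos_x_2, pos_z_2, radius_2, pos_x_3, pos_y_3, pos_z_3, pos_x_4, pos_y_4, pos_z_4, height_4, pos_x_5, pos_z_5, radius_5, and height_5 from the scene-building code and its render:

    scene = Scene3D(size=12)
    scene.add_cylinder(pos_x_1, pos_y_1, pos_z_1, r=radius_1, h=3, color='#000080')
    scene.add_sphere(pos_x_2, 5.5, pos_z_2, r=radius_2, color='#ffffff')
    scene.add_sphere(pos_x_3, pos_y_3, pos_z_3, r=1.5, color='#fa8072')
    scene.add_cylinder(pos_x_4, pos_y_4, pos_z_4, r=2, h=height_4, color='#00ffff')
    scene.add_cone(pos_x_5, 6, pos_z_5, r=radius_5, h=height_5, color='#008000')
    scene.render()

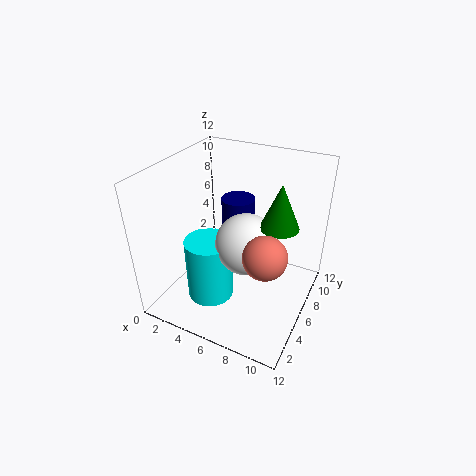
pos_x_1 = 4.5, pos_y_1 = 9, pos_z_1 = 5, radius_1 = 1.5, pos_x_2 = 7, pos_z_2 = 6, radius_2 = 2.5, pos_x_3 = 10, pos_y_3 = 2, pos_z_3 = 8, pos_x_4 = 4, pos_y_4 = 4.5, pos_z_4 = 0.5, height_4 = 5.5, pos_x_5 = 9.5, pos_z_5 = 8, radius_5 = 1.5, height_5 = 3.5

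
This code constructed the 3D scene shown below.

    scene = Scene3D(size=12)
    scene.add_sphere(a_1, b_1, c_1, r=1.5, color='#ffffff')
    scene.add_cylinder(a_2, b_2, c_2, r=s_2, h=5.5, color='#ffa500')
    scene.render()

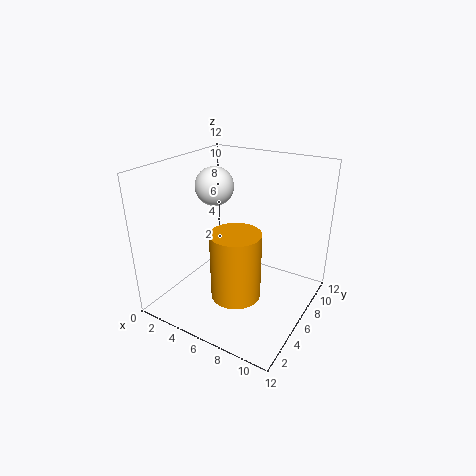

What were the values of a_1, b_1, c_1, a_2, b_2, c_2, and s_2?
a_1 = 4.5
b_1 = 5
c_1 = 10.5
a_2 = 7
b_2 = 4
c_2 = 2
s_2 = 2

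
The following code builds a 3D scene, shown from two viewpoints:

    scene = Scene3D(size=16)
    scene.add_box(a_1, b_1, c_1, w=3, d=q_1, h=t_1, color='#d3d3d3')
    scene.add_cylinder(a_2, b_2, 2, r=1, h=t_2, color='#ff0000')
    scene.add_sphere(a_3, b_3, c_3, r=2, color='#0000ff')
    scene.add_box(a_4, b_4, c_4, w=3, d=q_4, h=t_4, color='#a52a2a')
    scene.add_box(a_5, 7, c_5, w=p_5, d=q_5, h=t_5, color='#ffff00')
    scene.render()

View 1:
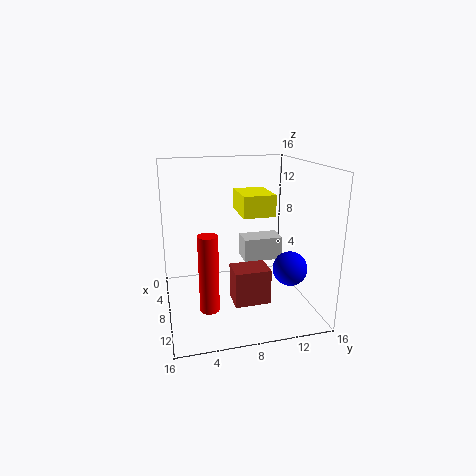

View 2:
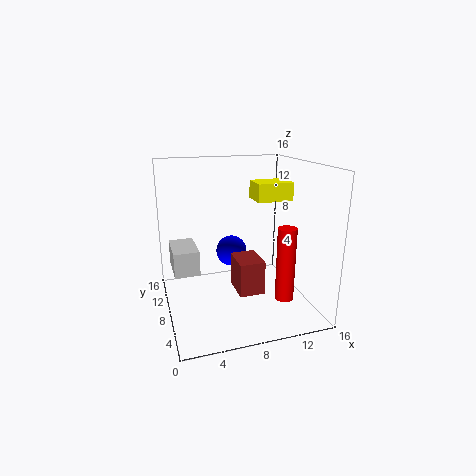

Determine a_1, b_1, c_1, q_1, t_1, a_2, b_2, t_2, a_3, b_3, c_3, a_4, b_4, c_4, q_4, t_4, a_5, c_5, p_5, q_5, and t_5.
a_1 = 1; b_1 = 10; c_1 = 3; q_1 = 5; t_1 = 3; a_2 = 12; b_2 = 4; t_2 = 8; a_3 = 9; b_3 = 14; c_3 = 4; a_4 = 8; b_4 = 7; c_4 = 1; q_4 = 4; t_4 = 4; a_5 = 10; c_5 = 12; p_5 = 4; q_5 = 3; t_5 = 2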